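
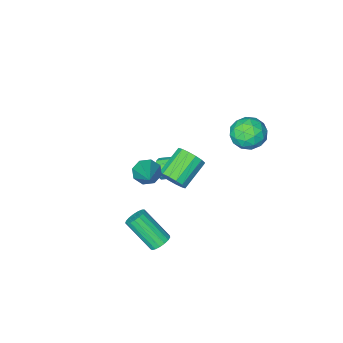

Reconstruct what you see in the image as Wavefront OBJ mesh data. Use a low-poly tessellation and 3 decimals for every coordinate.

v 1.229 1.115 -0.238
v 1.531 1.356 0.404
v 0.213 0.887 1.201
v -0.089 0.645 0.558
v 1.337 1.662 0.264
v 0.019 1.192 1.06
v 1.114 1.821 -0.012
v -0.204 1.351 0.785
v 0.922 1.79 -0.348
v -0.396 1.321 0.449
v 0.812 1.579 -0.654
v -0.506 1.11 0.142
v 0.814 1.244 -0.849
v -0.504 0.774 -0.053
v 0.927 0.873 -0.881
v -0.391 0.404 -0.084
v 1.121 0.568 -0.74
v -0.197 0.098 0.056
v 1.344 0.409 -0.465
v 0.026 -0.061 0.332
v 1.536 0.439 -0.129
v 0.218 -0.03 0.668
v 1.646 0.65 0.178
v 0.328 0.181 0.974
v 1.644 0.986 0.373
v 0.326 0.516 1.169
v 2.393 2.014 -3.627
v 2.724 1.758 -4.014
v 3.378 0.59 -2.68
v 3.047 0.846 -2.293
v 2.881 1.958 -3.916
v 3.536 0.79 -2.582
v 2.926 2.171 -3.752
v 3.581 1.003 -2.418
v 2.849 2.348 -3.559
v 3.504 1.18 -2.225
v 2.668 2.449 -3.382
v 3.323 1.281 -2.048
v 2.423 2.45 -3.261
v 3.078 1.282 -1.927
v 2.172 2.351 -3.224
v 2.827 1.183 -1.89
v 1.971 2.175 -3.279
v 2.626 1.007 -1.945
v 1.866 1.962 -3.414
v 2.521 0.794 -2.08
v 1.883 1.761 -3.598
v 2.537 0.593 -2.264
v 2.016 1.618 -3.788
v 2.67 0.45 -2.454
v 2.235 1.566 -3.942
v 2.89 0.398 -2.608
v 2.49 1.616 -4.023
v 3.145 0.448 -2.689
v -0.62 -3.049 -3.904
v -0.265 -2.976 -3.401
v -1.246 -1.997 -2.853
v -1.6 -2.071 -3.356
v -0.157 -2.738 -3.633
v -1.138 -1.759 -3.085
v -0.196 -2.599 -3.951
v -1.177 -1.62 -3.403
v -0.37 -2.603 -4.254
v -1.351 -1.624 -3.706
v -0.622 -2.749 -4.446
v -1.603 -1.77 -3.898
v -0.874 -2.99 -4.466
v -1.855 -2.011 -3.918
v -1.045 -3.25 -4.307
v -2.026 -2.271 -3.76
v -1.081 -3.447 -4.021
v -2.062 -2.468 -3.473
v -0.97 -3.517 -3.697
v -1.951 -2.538 -3.149
v -0.748 -3.439 -3.439
v -1.729 -2.46 -2.891
v -0.485 -3.237 -3.328
v -1.466 -2.258 -2.781
v 3.049 1.994 2.12
v 3.577 1.604 2.296
v 3.831 3.586 3.3
v 3.669 1.88 1.864
v 3.397 2.222 1.582
v 2.921 2.431 1.615
v 2.521 2.384 1.944
v 2.43 2.109 2.376
v 2.701 1.766 2.658
v 3.177 1.557 2.625
v -3.09 2.316 2.273
v -2.544 2.684 2.938
v -1.936 1.456 1.802
v -1.39 1.824 2.467
v -2.097 1.257 2.702
v -2.81 1.788 2.993
v -1.67 2.352 1.747
v -2.383 2.883 2.038
v -1.667 2.706 2.613
v -1.93 2.029 3.203
v -2.55 2.111 1.537
v -2.813 1.434 2.127
v -2.918 2.576 2.647
v -1.562 1.564 2.093
v -1.977 1.231 2.231
v -1.656 1.447 2.622
v -3.074 2.049 2.679
v -2.754 2.265 3.07
v -2.491 1.426 2.931
v -1.726 1.875 1.67
v -1.406 2.091 2.061
v -2.824 2.693 2.118
v -2.503 2.909 2.509
v -1.989 2.714 1.809
v -2.082 2.805 2.847
v -1.404 2.299 2.57
v -1.568 2.609 2.147
v -1.987 2.922 2.318
v -2.237 2.407 3.194
v -1.559 1.901 2.917
v -1.974 1.568 3.055
v -2.393 1.88 3.226
v -1.721 2.42 3.003
v -2.921 2.239 1.823
v -2.243 1.733 1.546
v -2.087 2.26 1.514
v -2.506 2.572 1.685
v -3.076 1.841 2.17
v -2.398 1.335 1.893
v -2.493 1.218 2.422
v -2.912 1.531 2.593
v -2.759 1.72 1.737
f 2 1 5
f 2 5 3
f 3 5 6
f 3 6 4
f 5 1 7
f 5 7 6
f 6 7 8
f 6 8 4
f 7 1 9
f 7 9 8
f 8 9 10
f 8 10 4
f 9 1 11
f 9 11 10
f 10 11 12
f 10 12 4
f 11 1 13
f 11 13 12
f 12 13 14
f 12 14 4
f 13 1 15
f 13 15 14
f 14 15 16
f 14 16 4
f 15 1 17
f 15 17 16
f 16 17 18
f 16 18 4
f 17 1 19
f 17 19 18
f 18 19 20
f 18 20 4
f 19 1 21
f 19 21 20
f 20 21 22
f 20 22 4
f 21 1 23
f 21 23 22
f 22 23 24
f 22 24 4
f 23 1 25
f 23 25 24
f 24 25 26
f 24 26 4
f 25 1 2
f 25 2 26
f 26 2 3
f 26 3 4
f 28 27 31
f 28 31 29
f 29 31 32
f 29 32 30
f 31 27 33
f 31 33 32
f 32 33 34
f 32 34 30
f 33 27 35
f 33 35 34
f 34 35 36
f 34 36 30
f 35 27 37
f 35 37 36
f 36 37 38
f 36 38 30
f 37 27 39
f 37 39 38
f 38 39 40
f 38 40 30
f 39 27 41
f 39 41 40
f 40 41 42
f 40 42 30
f 41 27 43
f 41 43 42
f 42 43 44
f 42 44 30
f 43 27 45
f 43 45 44
f 44 45 46
f 44 46 30
f 45 27 47
f 45 47 46
f 46 47 48
f 46 48 30
f 47 27 49
f 47 49 48
f 48 49 50
f 48 50 30
f 49 27 51
f 49 51 50
f 50 51 52
f 50 52 30
f 51 27 53
f 51 53 52
f 52 53 54
f 52 54 30
f 53 27 28
f 53 28 54
f 54 28 29
f 54 29 30
f 56 55 59
f 56 59 57
f 57 59 60
f 57 60 58
f 59 55 61
f 59 61 60
f 60 61 62
f 60 62 58
f 61 55 63
f 61 63 62
f 62 63 64
f 62 64 58
f 63 55 65
f 63 65 64
f 64 65 66
f 64 66 58
f 65 55 67
f 65 67 66
f 66 67 68
f 66 68 58
f 67 55 69
f 67 69 68
f 68 69 70
f 68 70 58
f 69 55 71
f 69 71 70
f 70 71 72
f 70 72 58
f 71 55 73
f 71 73 72
f 72 73 74
f 72 74 58
f 73 55 75
f 73 75 74
f 74 75 76
f 74 76 58
f 75 55 77
f 75 77 76
f 76 77 78
f 76 78 58
f 77 55 56
f 77 56 78
f 78 56 57
f 78 57 58
f 80 79 82
f 80 82 81
f 82 79 83
f 82 83 81
f 83 79 84
f 83 84 81
f 84 79 85
f 84 85 81
f 85 79 86
f 85 86 81
f 86 79 87
f 86 87 81
f 87 79 88
f 87 88 81
f 88 79 80
f 88 80 81
f 89 126 105
f 126 100 129
f 105 129 94
f 126 129 105
f 89 105 101
f 105 94 106
f 101 106 90
f 105 106 101
f 89 101 110
f 101 90 111
f 110 111 96
f 101 111 110
f 89 110 122
f 110 96 125
f 122 125 99
f 110 125 122
f 89 122 126
f 122 99 130
f 126 130 100
f 122 130 126
f 90 106 117
f 106 94 120
f 117 120 98
f 106 120 117
f 94 129 107
f 129 100 128
f 107 128 93
f 129 128 107
f 100 130 127
f 130 99 123
f 127 123 91
f 130 123 127
f 99 125 124
f 125 96 112
f 124 112 95
f 125 112 124
f 96 111 116
f 111 90 113
f 116 113 97
f 111 113 116
f 92 118 104
f 118 98 119
f 104 119 93
f 118 119 104
f 92 104 102
f 104 93 103
f 102 103 91
f 104 103 102
f 92 102 109
f 102 91 108
f 109 108 95
f 102 108 109
f 92 109 114
f 109 95 115
f 114 115 97
f 109 115 114
f 92 114 118
f 114 97 121
f 118 121 98
f 114 121 118
f 93 119 107
f 119 98 120
f 107 120 94
f 119 120 107
f 91 103 127
f 103 93 128
f 127 128 100
f 103 128 127
f 95 108 124
f 108 91 123
f 124 123 99
f 108 123 124
f 97 115 116
f 115 95 112
f 116 112 96
f 115 112 116
f 98 121 117
f 121 97 113
f 117 113 90
f 121 113 117



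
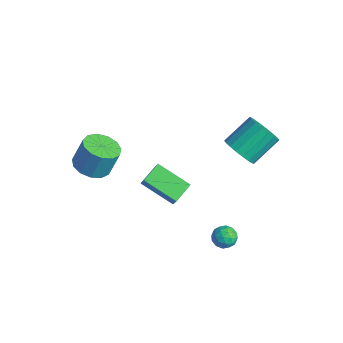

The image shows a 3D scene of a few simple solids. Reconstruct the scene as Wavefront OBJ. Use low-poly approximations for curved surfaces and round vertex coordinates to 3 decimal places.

v 2.116 1.048 -2.591
v 2.727 1.298 -2.836
v 2.233 0.122 -3.244
v 2.844 0.372 -3.489
v 2.793 0.16 -2.819
v 2.721 0.733 -2.415
v 2.239 0.687 -3.665
v 2.167 1.26 -3.261
v 2.804 1.075 -3.499
v 3.146 0.749 -2.977
v 1.814 0.671 -3.103
v 2.156 0.345 -2.581
v 2.411 1.255 -2.656
v 2.549 0.165 -3.424
v 2.519 0.041 -3.03
v 2.878 0.188 -3.174
v 2.407 0.922 -2.409
v 2.767 1.069 -2.553
v 2.806 0.4 -2.543
v 2.193 0.351 -3.527
v 2.553 0.498 -3.671
v 2.082 1.232 -2.906
v 2.441 1.379 -3.05
v 2.154 1.02 -3.537
v 2.815 1.27 -3.19
v 2.884 0.726 -3.574
v 2.529 0.911 -3.677
v 2.486 1.248 -3.44
v 3.017 1.079 -2.883
v 3.085 0.534 -3.267
v 3.055 0.41 -2.873
v 3.013 0.747 -2.636
v 3.062 0.948 -3.273
v 1.875 0.886 -2.813
v 1.943 0.341 -3.197
v 1.947 0.673 -3.444
v 1.905 1.01 -3.207
v 2.076 0.694 -2.506
v 2.145 0.15 -2.89
v 2.474 0.172 -2.64
v 2.431 0.509 -2.403
v 1.898 0.472 -2.807
v 1.671 2.011 2.733
v 2.081 2.537 2.014
v 2.02 4.054 3.089
v 1.609 3.529 3.807
v 1.654 2.577 1.933
v 1.593 4.094 3.007
v 1.231 2.506 2.01
v 1.17 4.023 3.084
v 0.895 2.336 2.23
v 0.833 3.853 3.304
v 0.712 2.102 2.55
v 0.651 3.62 3.624
v 0.719 1.851 2.906
v 0.658 3.368 3.98
v 0.915 1.631 3.228
v 0.854 3.148 4.302
v 1.26 1.486 3.451
v 1.199 3.003 4.526
v 1.687 1.446 3.533
v 1.626 2.963 4.607
v 2.11 1.517 3.456
v 2.049 3.034 4.53
v 2.447 1.687 3.236
v 2.385 3.204 4.31
v 2.629 1.92 2.916
v 2.568 3.438 3.99
v 2.622 2.172 2.56
v 2.561 3.689 3.634
v 2.426 2.392 2.238
v 2.365 3.909 3.312
v 2.048 -2.048 1.059
v 0.524 -2.946 1.904
v 1.644 -0.998 1.447
v 0.121 -1.896 2.292
v 2.519 -2.144 1.808
v 0.996 -3.042 2.653
v 2.116 -1.094 2.196
v 0.592 -1.992 3.041
v -3.691 -3.352 -0.234
v -2.839 -2.833 -0.53
v -2.658 -2.27 0.978
v -3.509 -2.788 1.274
v -3.291 -2.469 -0.612
v -3.109 -1.906 0.896
v -3.87 -2.385 -0.574
v -3.688 -1.822 0.934
v -4.392 -2.608 -0.427
v -4.21 -2.045 1.081
v -4.691 -3.067 -0.22
v -4.509 -2.504 1.288
v -4.673 -3.617 -0.017
v -4.491 -3.053 1.491
v -4.343 -4.082 0.117
v -4.161 -3.518 1.625
v -3.806 -4.315 0.14
v -3.624 -3.752 1.648
v -3.232 -4.243 0.044
v -3.051 -3.679 1.552
v -2.804 -3.887 -0.141
v -2.623 -3.324 1.367
v -2.658 -3.362 -0.355
v -2.476 -2.799 1.153
f 1 38 17
f 38 12 41
f 17 41 6
f 38 41 17
f 1 17 13
f 17 6 18
f 13 18 2
f 17 18 13
f 1 13 22
f 13 2 23
f 22 23 8
f 13 23 22
f 1 22 34
f 22 8 37
f 34 37 11
f 22 37 34
f 1 34 38
f 34 11 42
f 38 42 12
f 34 42 38
f 2 18 29
f 18 6 32
f 29 32 10
f 18 32 29
f 6 41 19
f 41 12 40
f 19 40 5
f 41 40 19
f 12 42 39
f 42 11 35
f 39 35 3
f 42 35 39
f 11 37 36
f 37 8 24
f 36 24 7
f 37 24 36
f 8 23 28
f 23 2 25
f 28 25 9
f 23 25 28
f 4 30 16
f 30 10 31
f 16 31 5
f 30 31 16
f 4 16 14
f 16 5 15
f 14 15 3
f 16 15 14
f 4 14 21
f 14 3 20
f 21 20 7
f 14 20 21
f 4 21 26
f 21 7 27
f 26 27 9
f 21 27 26
f 4 26 30
f 26 9 33
f 30 33 10
f 26 33 30
f 5 31 19
f 31 10 32
f 19 32 6
f 31 32 19
f 3 15 39
f 15 5 40
f 39 40 12
f 15 40 39
f 7 20 36
f 20 3 35
f 36 35 11
f 20 35 36
f 9 27 28
f 27 7 24
f 28 24 8
f 27 24 28
f 10 33 29
f 33 9 25
f 29 25 2
f 33 25 29
f 44 43 47
f 44 47 45
f 45 47 48
f 45 48 46
f 47 43 49
f 47 49 48
f 48 49 50
f 48 50 46
f 49 43 51
f 49 51 50
f 50 51 52
f 50 52 46
f 51 43 53
f 51 53 52
f 52 53 54
f 52 54 46
f 53 43 55
f 53 55 54
f 54 55 56
f 54 56 46
f 55 43 57
f 55 57 56
f 56 57 58
f 56 58 46
f 57 43 59
f 57 59 58
f 58 59 60
f 58 60 46
f 59 43 61
f 59 61 60
f 60 61 62
f 60 62 46
f 61 43 63
f 61 63 62
f 62 63 64
f 62 64 46
f 63 43 65
f 63 65 64
f 64 65 66
f 64 66 46
f 65 43 67
f 65 67 66
f 66 67 68
f 66 68 46
f 67 43 69
f 67 69 68
f 68 69 70
f 68 70 46
f 69 43 71
f 69 71 70
f 70 71 72
f 70 72 46
f 71 43 44
f 71 44 72
f 72 44 45
f 72 45 46
f 74 76 73
f 77 74 73
f 73 76 75
f 75 77 73
f 74 80 76
f 78 74 77
f 78 80 74
f 76 80 75
f 79 77 75
f 75 80 79
f 79 78 77
f 80 78 79
f 82 81 85
f 82 85 83
f 83 85 86
f 83 86 84
f 85 81 87
f 85 87 86
f 86 87 88
f 86 88 84
f 87 81 89
f 87 89 88
f 88 89 90
f 88 90 84
f 89 81 91
f 89 91 90
f 90 91 92
f 90 92 84
f 91 81 93
f 91 93 92
f 92 93 94
f 92 94 84
f 93 81 95
f 93 95 94
f 94 95 96
f 94 96 84
f 95 81 97
f 95 97 96
f 96 97 98
f 96 98 84
f 97 81 99
f 97 99 98
f 98 99 100
f 98 100 84
f 99 81 101
f 99 101 100
f 100 101 102
f 100 102 84
f 101 81 103
f 101 103 102
f 102 103 104
f 102 104 84
f 103 81 82
f 103 82 104
f 104 82 83
f 104 83 84



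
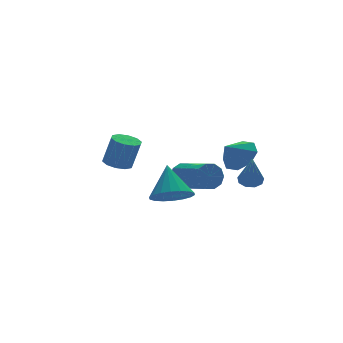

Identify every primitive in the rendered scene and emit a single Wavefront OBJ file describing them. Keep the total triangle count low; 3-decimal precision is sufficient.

v -3.237 -0.786 2.559
v -2.821 -0.199 2.563
v -2.487 -0.446 4.025
v -2.903 -1.034 4.021
v -3.233 -0.076 2.678
v -2.899 -0.324 4.14
v -3.646 -0.225 2.748
v -3.312 -0.472 4.21
v -3.904 -0.588 2.745
v -3.57 -0.835 4.207
v -3.906 -1.026 2.671
v -3.572 -1.274 4.133
v -3.653 -1.374 2.555
v -3.319 -1.621 4.017
v -3.241 -1.496 2.44
v -2.907 -1.744 3.902
v -2.828 -1.348 2.37
v -2.494 -1.595 3.832
v -2.57 -0.985 2.373
v -2.236 -1.232 3.835
v -2.568 -0.546 2.447
v -2.234 -0.794 3.909
v 3.137 -0.967 1.822
v 3.648 -0.359 2.446
v 2.243 -1.033 2.618
v 3.189 0.032 1.962
v 2.699 -0.162 1.396
v 2.466 -0.828 1.08
v 2.626 -1.575 1.198
v 3.086 -1.966 1.681
v 3.576 -1.772 2.247
v 3.808 -1.106 2.563
v 2.734 -2.536 0.922
v 3.299 -2.79 0.946
v 2.326 -3.284 2.598
v 3.307 -2.404 1.121
v 3.046 -2.079 1.202
v 2.64 -1.968 1.153
v 2.278 -2.123 0.995
v 2.129 -2.471 0.804
v 2.264 -2.849 0.668
v 2.619 -3.081 0.651
v 3.027 -3.058 0.761
v 1.848 2.003 -0.294
v 2.238 2.252 0.359
v 2.442 0.187 1.026
v 2.052 -0.063 0.374
v 1.755 2.239 0.465
v 1.959 0.173 1.132
v 1.308 2.135 0.281
v 1.512 0.07 0.949
v 1.067 1.981 -0.122
v 1.271 -0.084 0.545
v 1.125 1.835 -0.591
v 1.328 -0.23 0.077
v 1.458 1.753 -0.946
v 1.662 -0.312 -0.279
v 1.941 1.767 -1.052
v 2.145 -0.299 -0.385
v 2.388 1.87 -0.869
v 2.592 -0.195 -0.201
v 2.629 2.024 -0.465
v 2.833 -0.041 0.202
v 2.572 2.17 0.003
v 2.775 0.105 0.671
v -0.526 -0.972 -0.032
v 0.49 -1.307 -0.042
v -0.134 0.172 1.472
v 0.5 -0.93 -0.332
v 0.307 -0.56 -0.562
v -0.051 -0.273 -0.688
v -0.503 -0.123 -0.683
v -0.959 -0.142 -0.55
v -1.33 -0.325 -0.314
v -1.542 -0.636 -0.023
v -1.552 -1.014 0.267
v -1.359 -1.383 0.498
v -1.002 -1.671 0.623
v -0.549 -1.821 0.619
v -0.093 -1.802 0.486
v 0.278 -1.619 0.25
f 2 1 5
f 2 5 3
f 3 5 6
f 3 6 4
f 5 1 7
f 5 7 6
f 6 7 8
f 6 8 4
f 7 1 9
f 7 9 8
f 8 9 10
f 8 10 4
f 9 1 11
f 9 11 10
f 10 11 12
f 10 12 4
f 11 1 13
f 11 13 12
f 12 13 14
f 12 14 4
f 13 1 15
f 13 15 14
f 14 15 16
f 14 16 4
f 15 1 17
f 15 17 16
f 16 17 18
f 16 18 4
f 17 1 19
f 17 19 18
f 18 19 20
f 18 20 4
f 19 1 21
f 19 21 20
f 20 21 22
f 20 22 4
f 21 1 2
f 21 2 22
f 22 2 3
f 22 3 4
f 24 23 26
f 24 26 25
f 26 23 27
f 26 27 25
f 27 23 28
f 27 28 25
f 28 23 29
f 28 29 25
f 29 23 30
f 29 30 25
f 30 23 31
f 30 31 25
f 31 23 32
f 31 32 25
f 32 23 24
f 32 24 25
f 34 33 36
f 34 36 35
f 36 33 37
f 36 37 35
f 37 33 38
f 37 38 35
f 38 33 39
f 38 39 35
f 39 33 40
f 39 40 35
f 40 33 41
f 40 41 35
f 41 33 42
f 41 42 35
f 42 33 43
f 42 43 35
f 43 33 34
f 43 34 35
f 45 44 48
f 45 48 46
f 46 48 49
f 46 49 47
f 48 44 50
f 48 50 49
f 49 50 51
f 49 51 47
f 50 44 52
f 50 52 51
f 51 52 53
f 51 53 47
f 52 44 54
f 52 54 53
f 53 54 55
f 53 55 47
f 54 44 56
f 54 56 55
f 55 56 57
f 55 57 47
f 56 44 58
f 56 58 57
f 57 58 59
f 57 59 47
f 58 44 60
f 58 60 59
f 59 60 61
f 59 61 47
f 60 44 62
f 60 62 61
f 61 62 63
f 61 63 47
f 62 44 64
f 62 64 63
f 63 64 65
f 63 65 47
f 64 44 45
f 64 45 65
f 65 45 46
f 65 46 47
f 67 66 69
f 67 69 68
f 69 66 70
f 69 70 68
f 70 66 71
f 70 71 68
f 71 66 72
f 71 72 68
f 72 66 73
f 72 73 68
f 73 66 74
f 73 74 68
f 74 66 75
f 74 75 68
f 75 66 76
f 75 76 68
f 76 66 77
f 76 77 68
f 77 66 78
f 77 78 68
f 78 66 79
f 78 79 68
f 79 66 80
f 79 80 68
f 80 66 81
f 80 81 68
f 81 66 67
f 81 67 68



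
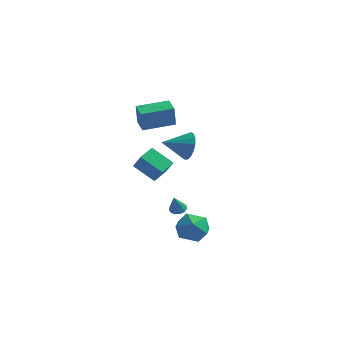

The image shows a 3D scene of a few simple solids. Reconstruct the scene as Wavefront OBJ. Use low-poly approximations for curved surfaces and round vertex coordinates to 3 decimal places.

v 0.047 4.173 -1.461
v 0.539 3.971 -0.614
v -1.207 3.227 -0.959
v 0.285 4.363 -0.508
v -0.023 4.712 -0.621
v -0.315 4.937 -0.927
v -0.524 4.987 -1.354
v -0.602 4.851 -1.806
v -0.531 4.559 -2.179
v -0.328 4.179 -2.388
v -0.039 3.798 -2.384
v 0.27 3.503 -2.168
v 0.528 3.361 -1.791
v 0.676 3.405 -1.338
v 0.68 3.626 -0.913
v 1.332 -0.384 -3.786
v 1.832 -0.298 -3.728
v 1.288 -0.856 -2.694
v 1.697 -0.063 -3.632
v 1.447 0.07 -3.585
v 1.16 0.059 -3.602
v 0.928 -0.093 -3.677
v 0.824 -0.337 -3.786
v 0.882 -0.597 -3.896
v 1.082 -0.789 -3.971
v 1.362 -0.852 -3.987
v 1.632 -0.767 -3.939
v 1.807 -0.561 -3.843
v 3.206 -2.27 -2.915
v 4.039 -2.534 -3.517
v 2.681 -3.906 -2.923
v 3.514 -4.17 -3.525
v 3.661 -3.878 -2.515
v 3.985 -2.867 -2.51
v 2.735 -3.573 -3.93
v 3.059 -2.562 -3.925
v 3.748 -3.34 -4.145
v 4.321 -3.528 -3.27
v 2.399 -2.912 -3.17
v 2.972 -3.1 -2.295
v -0.702 -1.768 -0.176
v -0.031 -2.27 0.921
v -0.453 -0.82 0.106
v 0.217 -1.322 1.203
v 0.583 -1.858 -1.003
v 1.253 -2.36 0.094
v 0.831 -0.91 -0.721
v 1.502 -1.412 0.376
v -2.555 2.94 0.546
v -2.565 2.748 1.902
v -1.051 4.153 0.729
v -1.062 3.961 2.085
v -1.878 2.119 0.435
v -1.889 1.927 1.791
v -0.375 3.332 0.618
v -0.385 3.14 1.974
f 2 1 4
f 2 4 3
f 4 1 5
f 4 5 3
f 5 1 6
f 5 6 3
f 6 1 7
f 6 7 3
f 7 1 8
f 7 8 3
f 8 1 9
f 8 9 3
f 9 1 10
f 9 10 3
f 10 1 11
f 10 11 3
f 11 1 12
f 11 12 3
f 12 1 13
f 12 13 3
f 13 1 14
f 13 14 3
f 14 1 15
f 14 15 3
f 15 1 2
f 15 2 3
f 17 16 19
f 17 19 18
f 19 16 20
f 19 20 18
f 20 16 21
f 20 21 18
f 21 16 22
f 21 22 18
f 22 16 23
f 22 23 18
f 23 16 24
f 23 24 18
f 24 16 25
f 24 25 18
f 25 16 26
f 25 26 18
f 26 16 27
f 26 27 18
f 27 16 28
f 27 28 18
f 28 16 17
f 28 17 18
f 29 40 34
f 29 34 30
f 29 30 36
f 29 36 39
f 29 39 40
f 30 34 38
f 34 40 33
f 40 39 31
f 39 36 35
f 36 30 37
f 32 38 33
f 32 33 31
f 32 31 35
f 32 35 37
f 32 37 38
f 33 38 34
f 31 33 40
f 35 31 39
f 37 35 36
f 38 37 30
f 42 44 41
f 45 42 41
f 41 44 43
f 43 45 41
f 42 48 44
f 46 42 45
f 46 48 42
f 44 48 43
f 47 45 43
f 43 48 47
f 47 46 45
f 48 46 47
f 50 52 49
f 53 50 49
f 49 52 51
f 51 53 49
f 50 56 52
f 54 50 53
f 54 56 50
f 52 56 51
f 55 53 51
f 51 56 55
f 55 54 53
f 56 54 55



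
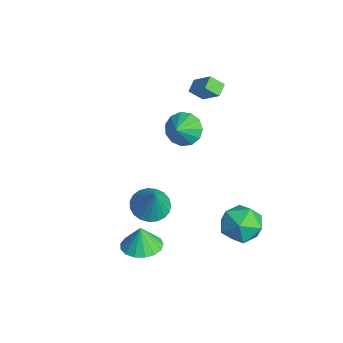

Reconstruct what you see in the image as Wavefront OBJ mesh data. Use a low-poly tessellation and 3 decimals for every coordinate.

v 2.264 -1.9 -1.919
v 3.09 -1.455 -2.319
v 3.076 -1.94 -0.281
v 2.861 -1.12 -2.196
v 2.528 -0.92 -2.026
v 2.149 -0.889 -1.838
v 1.79 -1.033 -1.663
v 1.513 -1.327 -1.533
v 1.366 -1.719 -1.47
v 1.374 -2.143 -1.484
v 1.536 -2.525 -1.574
v 1.823 -2.798 -1.723
v 2.187 -2.917 -1.907
v 2.564 -2.859 -2.092
v 2.889 -2.635 -2.248
v 3.106 -2.284 -2.347
v 3.177 -1.867 -2.372
v -1.67 1.266 -0.367
v -0.834 1.831 -0.573
v -1.11 0.654 0.227
v -1.078 2.066 -0.101
v -1.51 2.046 0.286
v -1.993 1.779 0.465
v -2.373 1.349 0.381
v -2.53 0.892 0.059
v -2.414 0.554 -0.398
v -2.061 0.442 -0.846
v -1.585 0.591 -1.141
v -1.135 0.955 -1.191
v -0.855 1.417 -0.979
v -3.178 3.146 1.137
v -3.425 2.464 1.766
v -2.191 3.651 2.072
v -2.438 2.97 2.701
v -2.622 2.65 0.819
v -2.869 1.969 1.448
v -1.635 3.156 1.754
v -1.882 2.474 2.383
v 3.563 3.425 -3.391
v 4.203 2.95 -4.342
v 3.377 1.59 -2.598
v 4.017 1.115 -3.549
v 4.588 1.836 -2.716
v 4.702 2.97 -3.206
v 2.878 1.57 -3.734
v 2.992 2.704 -4.224
v 3.779 1.803 -4.554
v 4.836 1.968 -3.925
v 2.744 2.572 -3.015
v 3.801 2.737 -2.386
v 2.957 -2.603 -4.307
v 3.703 -1.856 -4.222
v 2.823 -2.617 -3.013
v 3.272 -1.592 -4.263
v 2.768 -1.56 -4.315
v 2.307 -1.767 -4.364
v 1.996 -2.166 -4.401
v 1.904 -2.664 -4.415
v 2.053 -3.149 -4.405
v 2.41 -3.509 -4.372
v 2.891 -3.661 -4.324
v 3.388 -3.571 -4.272
v 3.786 -3.259 -4.228
v 3.993 -2.797 -4.202
v 3.964 -2.29 -4.2
f 2 1 4
f 2 4 3
f 4 1 5
f 4 5 3
f 5 1 6
f 5 6 3
f 6 1 7
f 6 7 3
f 7 1 8
f 7 8 3
f 8 1 9
f 8 9 3
f 9 1 10
f 9 10 3
f 10 1 11
f 10 11 3
f 11 1 12
f 11 12 3
f 12 1 13
f 12 13 3
f 13 1 14
f 13 14 3
f 14 1 15
f 14 15 3
f 15 1 16
f 15 16 3
f 16 1 17
f 16 17 3
f 17 1 2
f 17 2 3
f 19 18 21
f 19 21 20
f 21 18 22
f 21 22 20
f 22 18 23
f 22 23 20
f 23 18 24
f 23 24 20
f 24 18 25
f 24 25 20
f 25 18 26
f 25 26 20
f 26 18 27
f 26 27 20
f 27 18 28
f 27 28 20
f 28 18 29
f 28 29 20
f 29 18 30
f 29 30 20
f 30 18 19
f 30 19 20
f 32 34 31
f 35 32 31
f 31 34 33
f 33 35 31
f 32 38 34
f 36 32 35
f 36 38 32
f 34 38 33
f 37 35 33
f 33 38 37
f 37 36 35
f 38 36 37
f 39 50 44
f 39 44 40
f 39 40 46
f 39 46 49
f 39 49 50
f 40 44 48
f 44 50 43
f 50 49 41
f 49 46 45
f 46 40 47
f 42 48 43
f 42 43 41
f 42 41 45
f 42 45 47
f 42 47 48
f 43 48 44
f 41 43 50
f 45 41 49
f 47 45 46
f 48 47 40
f 52 51 54
f 52 54 53
f 54 51 55
f 54 55 53
f 55 51 56
f 55 56 53
f 56 51 57
f 56 57 53
f 57 51 58
f 57 58 53
f 58 51 59
f 58 59 53
f 59 51 60
f 59 60 53
f 60 51 61
f 60 61 53
f 61 51 62
f 61 62 53
f 62 51 63
f 62 63 53
f 63 51 64
f 63 64 53
f 64 51 65
f 64 65 53
f 65 51 52
f 65 52 53



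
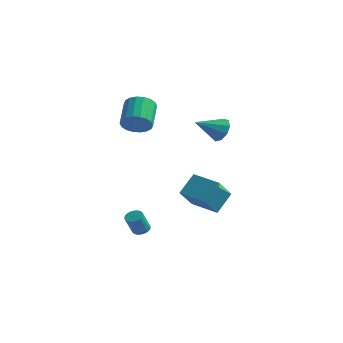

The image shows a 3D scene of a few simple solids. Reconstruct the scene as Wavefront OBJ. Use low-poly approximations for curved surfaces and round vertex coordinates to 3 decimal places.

v -0.467 -2.991 -3.957
v 0.083 -3.135 -3.993
v -0.002 -3.773 -2.739
v -0.553 -3.629 -2.703
v 0.096 -2.938 -3.892
v 0.011 -3.575 -2.637
v 0.024 -2.748 -3.801
v -0.061 -3.386 -2.546
v -0.123 -2.596 -3.733
v -0.209 -3.234 -2.478
v -0.323 -2.504 -3.7
v -0.408 -3.141 -2.445
v -0.545 -2.486 -3.706
v -0.63 -3.123 -2.451
v -0.754 -2.545 -3.75
v -0.84 -3.182 -2.495
v -0.921 -2.671 -3.826
v -1.006 -3.309 -2.571
v -1.018 -2.847 -3.921
v -1.103 -3.485 -2.667
v -1.031 -3.045 -4.023
v -1.116 -3.682 -2.768
v -0.959 -3.234 -4.114
v -1.044 -3.872 -2.859
v -0.811 -3.386 -4.182
v -0.897 -4.024 -2.927
v -0.612 -3.479 -4.215
v -0.697 -4.116 -2.96
v -0.39 -3.497 -4.209
v -0.475 -4.134 -2.954
v -0.18 -3.438 -4.165
v -0.266 -4.075 -2.91
v -0.014 -3.311 -4.089
v -0.099 -3.949 -2.834
v 3.07 -4.297 0.191
v 3.29 -3.201 1.336
v 2.931 -2.82 -1.195
v 3.151 -1.724 -0.05
v 4.829 -4.376 -0.07
v 5.049 -3.28 1.075
v 4.69 -2.899 -1.456
v 4.91 -1.803 -0.311
v -3.11 0.302 2.933
v -2.188 0.542 3.238
v -2.929 2.018 4.312
v -3.85 1.778 4.007
v -2.237 0.786 2.869
v -2.978 2.262 3.943
v -2.459 0.934 2.513
v -3.199 2.41 3.587
v -2.81 0.957 2.24
v -3.55 2.433 3.314
v -3.22 0.85 2.104
v -3.96 2.326 3.178
v -3.608 0.635 2.132
v -4.349 2.111 3.207
v -3.898 0.353 2.319
v -4.638 1.829 3.394
v -4.031 0.062 2.628
v -4.772 1.538 3.702
v -3.982 -0.182 2.997
v -4.723 1.294 4.071
v -3.761 -0.33 3.353
v -4.501 1.146 4.427
v -3.41 -0.353 3.626
v -4.15 1.123 4.7
v -3 -0.246 3.762
v -3.74 1.23 4.836
v -2.611 -0.031 3.733
v -3.352 1.445 4.808
v -2.322 0.251 3.546
v -3.062 1.727 4.621
v 1.022 3.178 2.442
v 1.451 2.556 1.9
v 0.078 1.782 3.298
v 1.789 2.652 2.431
v 1.768 2.995 2.966
v 1.398 3.423 3.257
v 0.852 3.737 3.166
v 0.385 3.789 2.737
v 0.217 3.555 2.17
v 0.425 3.145 1.73
v 0.912 2.751 1.624
f 2 1 5
f 2 5 3
f 3 5 6
f 3 6 4
f 5 1 7
f 5 7 6
f 6 7 8
f 6 8 4
f 7 1 9
f 7 9 8
f 8 9 10
f 8 10 4
f 9 1 11
f 9 11 10
f 10 11 12
f 10 12 4
f 11 1 13
f 11 13 12
f 12 13 14
f 12 14 4
f 13 1 15
f 13 15 14
f 14 15 16
f 14 16 4
f 15 1 17
f 15 17 16
f 16 17 18
f 16 18 4
f 17 1 19
f 17 19 18
f 18 19 20
f 18 20 4
f 19 1 21
f 19 21 20
f 20 21 22
f 20 22 4
f 21 1 23
f 21 23 22
f 22 23 24
f 22 24 4
f 23 1 25
f 23 25 24
f 24 25 26
f 24 26 4
f 25 1 27
f 25 27 26
f 26 27 28
f 26 28 4
f 27 1 29
f 27 29 28
f 28 29 30
f 28 30 4
f 29 1 31
f 29 31 30
f 30 31 32
f 30 32 4
f 31 1 33
f 31 33 32
f 32 33 34
f 32 34 4
f 33 1 2
f 33 2 34
f 34 2 3
f 34 3 4
f 36 38 35
f 39 36 35
f 35 38 37
f 37 39 35
f 36 42 38
f 40 36 39
f 40 42 36
f 38 42 37
f 41 39 37
f 37 42 41
f 41 40 39
f 42 40 41
f 44 43 47
f 44 47 45
f 45 47 48
f 45 48 46
f 47 43 49
f 47 49 48
f 48 49 50
f 48 50 46
f 49 43 51
f 49 51 50
f 50 51 52
f 50 52 46
f 51 43 53
f 51 53 52
f 52 53 54
f 52 54 46
f 53 43 55
f 53 55 54
f 54 55 56
f 54 56 46
f 55 43 57
f 55 57 56
f 56 57 58
f 56 58 46
f 57 43 59
f 57 59 58
f 58 59 60
f 58 60 46
f 59 43 61
f 59 61 60
f 60 61 62
f 60 62 46
f 61 43 63
f 61 63 62
f 62 63 64
f 62 64 46
f 63 43 65
f 63 65 64
f 64 65 66
f 64 66 46
f 65 43 67
f 65 67 66
f 66 67 68
f 66 68 46
f 67 43 69
f 67 69 68
f 68 69 70
f 68 70 46
f 69 43 71
f 69 71 70
f 70 71 72
f 70 72 46
f 71 43 44
f 71 44 72
f 72 44 45
f 72 45 46
f 74 73 76
f 74 76 75
f 76 73 77
f 76 77 75
f 77 73 78
f 77 78 75
f 78 73 79
f 78 79 75
f 79 73 80
f 79 80 75
f 80 73 81
f 80 81 75
f 81 73 82
f 81 82 75
f 82 73 83
f 82 83 75
f 83 73 74
f 83 74 75



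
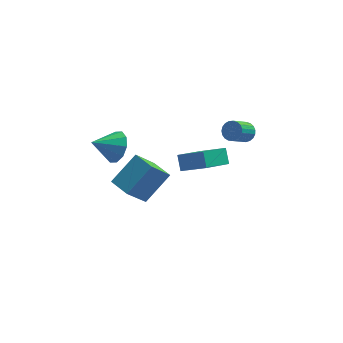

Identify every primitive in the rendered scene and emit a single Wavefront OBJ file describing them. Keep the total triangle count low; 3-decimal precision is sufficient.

v -2.831 0.702 0.929
v -2.27 0.104 1.537
v -4.129 0.338 1.771
v -2.272 0.685 1.783
v -2.488 1.271 1.703
v -2.835 1.641 1.327
v -3.18 1.651 0.8
v -3.391 1.299 0.322
v -3.389 0.719 0.075
v -3.173 0.132 0.155
v -2.826 -0.237 0.531
v -2.481 -0.248 1.058
v 1.896 1.867 -2.325
v 0.588 0.66 -1.371
v 1.763 2.579 -1.607
v 0.455 1.371 -0.652
v 3.225 1.169 -1.388
v 1.917 -0.039 -0.433
v 3.092 1.88 -0.669
v 1.784 0.673 0.285
v -2.385 -4.056 1.77
v -1.09 -3.097 3.021
v -3.162 -3.052 1.805
v -1.867 -2.093 3.056
v -1.413 -3.247 0.144
v -0.118 -2.288 1.395
v -2.19 -2.243 0.179
v -0.895 -1.284 1.43
v 4.153 2.26 0.327
v 4.663 1.899 0.466
v 3.876 1.138 1.372
v 3.367 1.5 1.233
v 4.682 2.093 0.647
v 3.896 1.333 1.552
v 4.61 2.317 0.772
v 3.824 1.557 1.677
v 4.459 2.531 0.82
v 3.673 1.77 1.726
v 4.255 2.698 0.783
v 3.469 1.937 1.689
v 4.034 2.789 0.667
v 3.247 2.029 1.573
v 3.833 2.789 0.493
v 3.046 2.028 1.398
v 3.687 2.697 0.29
v 2.901 1.937 1.195
v 3.622 2.53 0.093
v 2.836 1.77 0.998
v 3.649 2.316 -0.063
v 2.863 1.556 0.842
v 3.763 2.093 -0.152
v 2.977 1.333 0.754
v 3.945 1.898 -0.158
v 3.158 1.138 0.748
v 4.162 1.766 -0.08
v 3.376 1.006 0.826
v 4.378 1.72 0.069
v 3.592 0.959 0.974
v 4.555 1.767 0.262
v 3.769 1.006 1.167
f 2 1 4
f 2 4 3
f 4 1 5
f 4 5 3
f 5 1 6
f 5 6 3
f 6 1 7
f 6 7 3
f 7 1 8
f 7 8 3
f 8 1 9
f 8 9 3
f 9 1 10
f 9 10 3
f 10 1 11
f 10 11 3
f 11 1 12
f 11 12 3
f 12 1 2
f 12 2 3
f 14 16 13
f 17 14 13
f 13 16 15
f 15 17 13
f 14 20 16
f 18 14 17
f 18 20 14
f 16 20 15
f 19 17 15
f 15 20 19
f 19 18 17
f 20 18 19
f 22 24 21
f 25 22 21
f 21 24 23
f 23 25 21
f 22 28 24
f 26 22 25
f 26 28 22
f 24 28 23
f 27 25 23
f 23 28 27
f 27 26 25
f 28 26 27
f 30 29 33
f 30 33 31
f 31 33 34
f 31 34 32
f 33 29 35
f 33 35 34
f 34 35 36
f 34 36 32
f 35 29 37
f 35 37 36
f 36 37 38
f 36 38 32
f 37 29 39
f 37 39 38
f 38 39 40
f 38 40 32
f 39 29 41
f 39 41 40
f 40 41 42
f 40 42 32
f 41 29 43
f 41 43 42
f 42 43 44
f 42 44 32
f 43 29 45
f 43 45 44
f 44 45 46
f 44 46 32
f 45 29 47
f 45 47 46
f 46 47 48
f 46 48 32
f 47 29 49
f 47 49 48
f 48 49 50
f 48 50 32
f 49 29 51
f 49 51 50
f 50 51 52
f 50 52 32
f 51 29 53
f 51 53 52
f 52 53 54
f 52 54 32
f 53 29 55
f 53 55 54
f 54 55 56
f 54 56 32
f 55 29 57
f 55 57 56
f 56 57 58
f 56 58 32
f 57 29 59
f 57 59 58
f 58 59 60
f 58 60 32
f 59 29 30
f 59 30 60
f 60 30 31
f 60 31 32



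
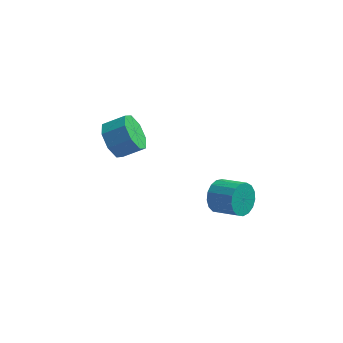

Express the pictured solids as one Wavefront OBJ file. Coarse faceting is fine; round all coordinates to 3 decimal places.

v 2.947 -0.563 -0.136
v 3.338 -0.386 -0.823
v 4.424 -0.88 -0.331
v 4.033 -1.057 0.356
v 3.384 -0.069 -0.605
v 4.47 -0.562 -0.114
v 3.33 0.136 -0.28
v 4.416 -0.358 0.211
v 3.188 0.18 0.078
v 4.274 -0.313 0.569
v 2.991 0.054 0.387
v 4.077 -0.439 0.879
v 2.784 -0.214 0.576
v 3.87 -0.707 1.068
v 2.614 -0.561 0.603
v 3.7 -1.054 1.094
v 2.52 -0.909 0.46
v 3.606 -1.403 0.951
v 2.525 -1.178 0.18
v 3.611 -1.671 0.672
v 2.626 -1.306 -0.171
v 3.712 -1.799 0.32
v 2.8 -1.264 -0.515
v 3.886 -1.757 -0.024
v 3.009 -1.061 -0.772
v 4.095 -1.555 -0.28
v 3.203 -0.745 -0.883
v 4.289 -1.238 -0.391
v -2.142 2.49 -0.317
v -1.757 2.87 -1.122
v -0.773 3.089 -0.549
v -1.158 2.71 0.257
v -2.11 3.376 -0.71
v -1.126 3.596 -0.137
v -2.482 3.364 -0.068
v -1.498 3.583 0.506
v -2.654 2.84 0.429
v -1.67 3.059 1.002
v -2.527 2.111 0.489
v -1.543 2.33 1.062
v -2.174 1.604 0.077
v -1.19 1.824 0.65
v -1.802 1.617 -0.566
v -0.818 1.836 0.008
v -1.63 2.141 -1.062
v -0.646 2.36 -0.489
f 2 1 5
f 2 5 3
f 3 5 6
f 3 6 4
f 5 1 7
f 5 7 6
f 6 7 8
f 6 8 4
f 7 1 9
f 7 9 8
f 8 9 10
f 8 10 4
f 9 1 11
f 9 11 10
f 10 11 12
f 10 12 4
f 11 1 13
f 11 13 12
f 12 13 14
f 12 14 4
f 13 1 15
f 13 15 14
f 14 15 16
f 14 16 4
f 15 1 17
f 15 17 16
f 16 17 18
f 16 18 4
f 17 1 19
f 17 19 18
f 18 19 20
f 18 20 4
f 19 1 21
f 19 21 20
f 20 21 22
f 20 22 4
f 21 1 23
f 21 23 22
f 22 23 24
f 22 24 4
f 23 1 25
f 23 25 24
f 24 25 26
f 24 26 4
f 25 1 27
f 25 27 26
f 26 27 28
f 26 28 4
f 27 1 2
f 27 2 28
f 28 2 3
f 28 3 4
f 30 29 33
f 30 33 31
f 31 33 34
f 31 34 32
f 33 29 35
f 33 35 34
f 34 35 36
f 34 36 32
f 35 29 37
f 35 37 36
f 36 37 38
f 36 38 32
f 37 29 39
f 37 39 38
f 38 39 40
f 38 40 32
f 39 29 41
f 39 41 40
f 40 41 42
f 40 42 32
f 41 29 43
f 41 43 42
f 42 43 44
f 42 44 32
f 43 29 45
f 43 45 44
f 44 45 46
f 44 46 32
f 45 29 30
f 45 30 46
f 46 30 31
f 46 31 32



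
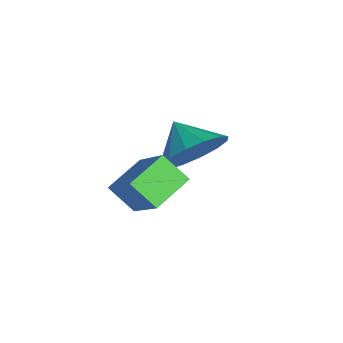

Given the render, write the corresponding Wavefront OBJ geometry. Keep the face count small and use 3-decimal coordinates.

v 1.726 -1.385 -1.232
v 1.209 -1.866 -0.674
v 1.233 -0.462 -0.895
v 0.715 -0.942 -0.337
v 2.985 -1.198 0.097
v 2.467 -1.678 0.655
v 2.491 -0.274 0.434
v 1.974 -0.755 0.992
v -0.076 0.64 -1.276
v 0.442 0.273 -0.529
v -0.984 0.4 -0.764
v 0.377 0.763 -0.415
v 0.19 1.22 -0.532
v -0.068 1.522 -0.848
v -0.328 1.587 -1.278
v -0.52 1.399 -1.708
v -0.594 1.007 -2.022
v -0.528 0.517 -2.137
v -0.342 0.06 -2.02
v -0.084 -0.241 -1.704
v 0.176 -0.307 -1.273
v 0.369 -0.119 -0.844
f 2 4 1
f 5 2 1
f 1 4 3
f 3 5 1
f 2 8 4
f 6 2 5
f 6 8 2
f 4 8 3
f 7 5 3
f 3 8 7
f 7 6 5
f 8 6 7
f 10 9 12
f 10 12 11
f 12 9 13
f 12 13 11
f 13 9 14
f 13 14 11
f 14 9 15
f 14 15 11
f 15 9 16
f 15 16 11
f 16 9 17
f 16 17 11
f 17 9 18
f 17 18 11
f 18 9 19
f 18 19 11
f 19 9 20
f 19 20 11
f 20 9 21
f 20 21 11
f 21 9 22
f 21 22 11
f 22 9 10
f 22 10 11



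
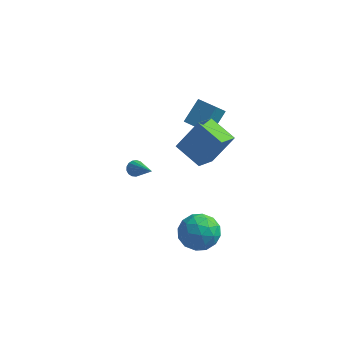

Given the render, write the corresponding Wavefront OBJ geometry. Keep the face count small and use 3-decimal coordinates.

v 2.837 -0.884 -0.692
v 1.341 -0.191 -0.048
v 3.169 0.445 -1.351
v 1.673 1.138 -0.707
v 3.867 -0.278 1.047
v 2.371 0.415 1.691
v 4.199 1.051 0.388
v 2.703 1.744 1.032
v 2.745 -3.169 -3.269
v 3.708 -3 -2.575
v 3.772 -4.36 -4.405
v 4.735 -4.191 -3.711
v 3.792 -4.801 -3.291
v 3.158 -4.065 -2.589
v 4.322 -3.295 -4.391
v 3.688 -2.559 -3.689
v 4.683 -3.078 -3.269
v 4.355 -4.009 -2.589
v 3.125 -3.351 -4.391
v 2.797 -4.282 -3.711
v 3.137 -2.98 -2.822
v 4.343 -4.38 -4.158
v 3.789 -4.739 -3.91
v 4.355 -4.64 -3.503
v 2.813 -3.606 -2.83
v 3.379 -3.507 -2.422
v 3.429 -4.565 -2.843
v 4.101 -3.853 -4.558
v 4.667 -3.754 -4.15
v 3.125 -2.72 -3.477
v 3.691 -2.621 -3.07
v 4.051 -2.795 -4.137
v 4.276 -2.927 -2.823
v 4.879 -3.627 -3.49
v 4.636 -3.1 -3.89
v 4.263 -2.667 -3.477
v 4.083 -3.474 -2.423
v 4.686 -4.174 -3.09
v 4.132 -4.533 -2.843
v 3.76 -4.1 -2.43
v 4.656 -3.52 -2.83
v 2.794 -3.186 -3.89
v 3.397 -3.886 -4.557
v 3.72 -3.26 -4.55
v 3.348 -2.827 -4.137
v 2.601 -3.733 -3.49
v 3.204 -4.433 -4.157
v 3.217 -4.693 -3.503
v 2.844 -4.26 -3.09
v 2.824 -3.84 -4.15
v -1.63 1.757 -4.531
v -1.221 2.075 -4.684
v -0.27 0.583 -3.349
v -1.311 2.188 -4.47
v -1.473 2.202 -4.269
v -1.672 2.114 -4.129
v -1.86 1.944 -4.08
v -1.996 1.731 -4.136
v -2.048 1.524 -4.281
v -2.004 1.37 -4.484
v -1.874 1.305 -4.698
v -1.688 1.343 -4.874
v -1.489 1.476 -4.971
v -1.322 1.673 -4.967
v -1.225 1.89 -4.864
v 0.945 2.444 -0.285
v 1.394 3.573 0.816
v 1.323 2.94 -0.948
v 1.771 4.07 0.153
v 2.169 1.77 -0.093
v 2.617 2.9 1.008
v 2.546 2.267 -0.756
v 2.995 3.396 0.345
f 2 4 1
f 5 2 1
f 1 4 3
f 3 5 1
f 2 8 4
f 6 2 5
f 6 8 2
f 4 8 3
f 7 5 3
f 3 8 7
f 7 6 5
f 8 6 7
f 9 46 25
f 46 20 49
f 25 49 14
f 46 49 25
f 9 25 21
f 25 14 26
f 21 26 10
f 25 26 21
f 9 21 30
f 21 10 31
f 30 31 16
f 21 31 30
f 9 30 42
f 30 16 45
f 42 45 19
f 30 45 42
f 9 42 46
f 42 19 50
f 46 50 20
f 42 50 46
f 10 26 37
f 26 14 40
f 37 40 18
f 26 40 37
f 14 49 27
f 49 20 48
f 27 48 13
f 49 48 27
f 20 50 47
f 50 19 43
f 47 43 11
f 50 43 47
f 19 45 44
f 45 16 32
f 44 32 15
f 45 32 44
f 16 31 36
f 31 10 33
f 36 33 17
f 31 33 36
f 12 38 24
f 38 18 39
f 24 39 13
f 38 39 24
f 12 24 22
f 24 13 23
f 22 23 11
f 24 23 22
f 12 22 29
f 22 11 28
f 29 28 15
f 22 28 29
f 12 29 34
f 29 15 35
f 34 35 17
f 29 35 34
f 12 34 38
f 34 17 41
f 38 41 18
f 34 41 38
f 13 39 27
f 39 18 40
f 27 40 14
f 39 40 27
f 11 23 47
f 23 13 48
f 47 48 20
f 23 48 47
f 15 28 44
f 28 11 43
f 44 43 19
f 28 43 44
f 17 35 36
f 35 15 32
f 36 32 16
f 35 32 36
f 18 41 37
f 41 17 33
f 37 33 10
f 41 33 37
f 52 51 54
f 52 54 53
f 54 51 55
f 54 55 53
f 55 51 56
f 55 56 53
f 56 51 57
f 56 57 53
f 57 51 58
f 57 58 53
f 58 51 59
f 58 59 53
f 59 51 60
f 59 60 53
f 60 51 61
f 60 61 53
f 61 51 62
f 61 62 53
f 62 51 63
f 62 63 53
f 63 51 64
f 63 64 53
f 64 51 65
f 64 65 53
f 65 51 52
f 65 52 53
f 67 69 66
f 70 67 66
f 66 69 68
f 68 70 66
f 67 73 69
f 71 67 70
f 71 73 67
f 69 73 68
f 72 70 68
f 68 73 72
f 72 71 70
f 73 71 72



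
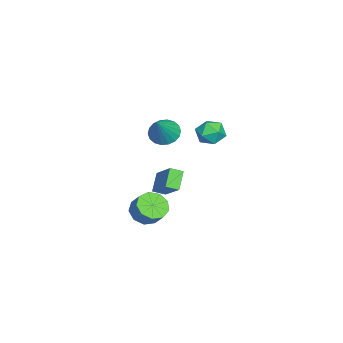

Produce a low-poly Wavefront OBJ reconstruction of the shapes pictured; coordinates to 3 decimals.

v 0.755 0.577 2.86
v 1.437 0.536 2.259
v 2.065 0.403 4.36
v 1.406 0.933 2.333
v 1.245 1.26 2.511
v 0.988 1.451 2.758
v 0.684 1.469 3.025
v 0.394 1.311 3.26
v 0.176 1.007 3.415
v 0.072 0.618 3.46
v 0.104 0.221 3.387
v 0.264 -0.105 3.209
v 0.522 -0.296 2.961
v 0.825 -0.315 2.694
v 1.115 -0.156 2.46
v 1.333 0.148 2.304
v -1.103 3.398 2.811
v -0.191 3.38 2.599
v -1.369 2.34 1.761
v -0.457 2.322 1.549
v -0.752 1.992 2.374
v -0.588 2.646 3.022
v -0.972 3.074 1.338
v -0.808 3.728 1.986
v -0.111 3.18 1.688
v 0.025 2.511 2.328
v -1.585 3.209 2.032
v -1.449 2.54 2.672
v -0.863 0.341 -3.156
v -0.624 -0.373 -2.831
v -1.848 0.417 -2.265
v -1.609 -0.297 -1.94
v 0.349 1.317 -1.9
v 0.588 0.603 -1.575
v -0.636 1.393 -1.009
v -0.397 0.679 -0.684
v -0.1 -0.687 -4.168
v 0.31 -0.056 -4.811
v 0.831 0.498 -3.935
v 0.42 -0.133 -3.292
v -0.29 0.181 -4.605
v 0.231 0.735 -3.729
v -0.801 0.012 -4.194
v -0.28 0.566 -3.318
v -0.984 -0.484 -3.771
v -0.464 0.07 -2.895
v -0.754 -1.075 -3.534
v -0.233 -0.521 -2.658
v -0.218 -1.485 -3.594
v 0.303 -0.931 -2.717
v 0.373 -1.521 -3.922
v 0.894 -0.967 -3.046
v 0.743 -1.167 -4.365
v 1.263 -0.613 -3.489
v 0.718 -0.589 -4.717
v 1.239 -0.034 -3.841
f 2 1 4
f 2 4 3
f 4 1 5
f 4 5 3
f 5 1 6
f 5 6 3
f 6 1 7
f 6 7 3
f 7 1 8
f 7 8 3
f 8 1 9
f 8 9 3
f 9 1 10
f 9 10 3
f 10 1 11
f 10 11 3
f 11 1 12
f 11 12 3
f 12 1 13
f 12 13 3
f 13 1 14
f 13 14 3
f 14 1 15
f 14 15 3
f 15 1 16
f 15 16 3
f 16 1 2
f 16 2 3
f 17 28 22
f 17 22 18
f 17 18 24
f 17 24 27
f 17 27 28
f 18 22 26
f 22 28 21
f 28 27 19
f 27 24 23
f 24 18 25
f 20 26 21
f 20 21 19
f 20 19 23
f 20 23 25
f 20 25 26
f 21 26 22
f 19 21 28
f 23 19 27
f 25 23 24
f 26 25 18
f 30 32 29
f 33 30 29
f 29 32 31
f 31 33 29
f 30 36 32
f 34 30 33
f 34 36 30
f 32 36 31
f 35 33 31
f 31 36 35
f 35 34 33
f 36 34 35
f 38 37 41
f 38 41 39
f 39 41 42
f 39 42 40
f 41 37 43
f 41 43 42
f 42 43 44
f 42 44 40
f 43 37 45
f 43 45 44
f 44 45 46
f 44 46 40
f 45 37 47
f 45 47 46
f 46 47 48
f 46 48 40
f 47 37 49
f 47 49 48
f 48 49 50
f 48 50 40
f 49 37 51
f 49 51 50
f 50 51 52
f 50 52 40
f 51 37 53
f 51 53 52
f 52 53 54
f 52 54 40
f 53 37 55
f 53 55 54
f 54 55 56
f 54 56 40
f 55 37 38
f 55 38 56
f 56 38 39
f 56 39 40



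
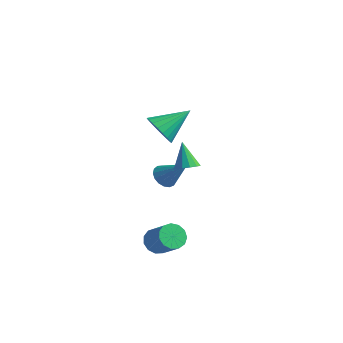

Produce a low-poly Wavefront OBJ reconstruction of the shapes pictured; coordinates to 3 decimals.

v -2.507 2.45 -4.544
v -2.079 2.88 -5.018
v -1.133 2.61 -3.156
v -2.288 3.126 -4.84
v -2.547 3.217 -4.594
v -2.797 3.132 -4.336
v -2.98 2.891 -4.126
v -3.056 2.549 -4.012
v -3.005 2.184 -4.02
v -2.841 1.88 -4.147
v -2.6 1.706 -4.366
v -2.338 1.703 -4.625
v -2.115 1.871 -4.866
v -1.982 2.171 -5.033
v -1.969 2.535 -5.087
v -0.643 -0.436 1.094
v 0.227 -0.907 1.104
v 0.163 1.076 2.106
v 0.253 -0.688 0.756
v 0.123 -0.425 0.467
v -0.139 -0.164 0.286
v -0.488 0.05 0.245
v -0.864 0.18 0.351
v -1.202 0.203 0.585
v -1.443 0.116 0.907
v -1.546 -0.066 1.261
v -1.493 -0.313 1.587
v -1.293 -0.58 1.827
v -0.98 -0.823 1.94
v -0.609 -0.999 1.907
v -0.244 -1.077 1.734
v 0.052 -1.045 1.449
v 1.68 -3.631 -4.36
v 2.156 -3.791 -4.944
v 3.335 -4.089 -3.905
v 2.86 -3.929 -3.32
v 2.195 -3.365 -4.867
v 3.374 -3.663 -3.828
v 2.071 -3.025 -4.629
v 3.25 -3.323 -3.589
v 1.823 -2.876 -4.305
v 3.002 -3.174 -3.266
v 1.53 -2.968 -3.999
v 2.709 -3.266 -2.959
v 1.284 -3.269 -3.807
v 2.464 -3.568 -2.767
v 1.165 -3.686 -3.791
v 2.344 -3.984 -2.751
v 1.209 -4.085 -3.955
v 2.388 -4.383 -2.915
v 1.402 -4.34 -4.248
v 2.581 -4.638 -3.208
v 1.684 -4.37 -4.576
v 2.863 -4.668 -3.537
v 1.965 -4.165 -4.836
v 3.144 -4.463 -3.796
v 3.763 -3.993 1.95
v 4.301 -3.695 2.123
v 3.097 -3.527 3.21
v 4.11 -3.456 1.934
v 3.807 -3.387 1.749
v 3.491 -3.511 1.628
v 3.261 -3.789 1.609
v 3.19 -4.131 1.698
v 3.301 -4.429 1.867
v 3.559 -4.589 2.063
v 3.881 -4.56 2.222
v 4.166 -4.351 2.295
v 4.322 -4.029 2.258
f 2 1 4
f 2 4 3
f 4 1 5
f 4 5 3
f 5 1 6
f 5 6 3
f 6 1 7
f 6 7 3
f 7 1 8
f 7 8 3
f 8 1 9
f 8 9 3
f 9 1 10
f 9 10 3
f 10 1 11
f 10 11 3
f 11 1 12
f 11 12 3
f 12 1 13
f 12 13 3
f 13 1 14
f 13 14 3
f 14 1 15
f 14 15 3
f 15 1 2
f 15 2 3
f 17 16 19
f 17 19 18
f 19 16 20
f 19 20 18
f 20 16 21
f 20 21 18
f 21 16 22
f 21 22 18
f 22 16 23
f 22 23 18
f 23 16 24
f 23 24 18
f 24 16 25
f 24 25 18
f 25 16 26
f 25 26 18
f 26 16 27
f 26 27 18
f 27 16 28
f 27 28 18
f 28 16 29
f 28 29 18
f 29 16 30
f 29 30 18
f 30 16 31
f 30 31 18
f 31 16 32
f 31 32 18
f 32 16 17
f 32 17 18
f 34 33 37
f 34 37 35
f 35 37 38
f 35 38 36
f 37 33 39
f 37 39 38
f 38 39 40
f 38 40 36
f 39 33 41
f 39 41 40
f 40 41 42
f 40 42 36
f 41 33 43
f 41 43 42
f 42 43 44
f 42 44 36
f 43 33 45
f 43 45 44
f 44 45 46
f 44 46 36
f 45 33 47
f 45 47 46
f 46 47 48
f 46 48 36
f 47 33 49
f 47 49 48
f 48 49 50
f 48 50 36
f 49 33 51
f 49 51 50
f 50 51 52
f 50 52 36
f 51 33 53
f 51 53 52
f 52 53 54
f 52 54 36
f 53 33 55
f 53 55 54
f 54 55 56
f 54 56 36
f 55 33 34
f 55 34 56
f 56 34 35
f 56 35 36
f 58 57 60
f 58 60 59
f 60 57 61
f 60 61 59
f 61 57 62
f 61 62 59
f 62 57 63
f 62 63 59
f 63 57 64
f 63 64 59
f 64 57 65
f 64 65 59
f 65 57 66
f 65 66 59
f 66 57 67
f 66 67 59
f 67 57 68
f 67 68 59
f 68 57 69
f 68 69 59
f 69 57 58
f 69 58 59



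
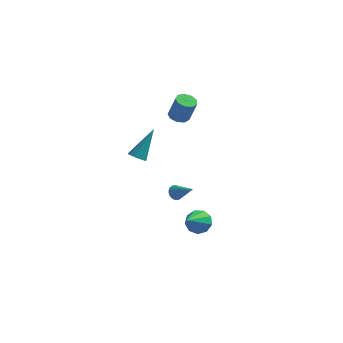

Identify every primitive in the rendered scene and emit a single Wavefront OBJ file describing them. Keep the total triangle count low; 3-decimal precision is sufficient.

v -0.369 2.967 -2.851
v -0.02 3.178 -3.174
v 0.749 2.433 -1.989
v -0.048 3.33 -3.042
v -0.126 3.426 -2.882
v -0.241 3.453 -2.716
v -0.375 3.406 -2.572
v -0.508 3.292 -2.47
v -0.62 3.129 -2.426
v -0.694 2.941 -2.446
v -0.718 2.757 -2.529
v -0.69 2.605 -2.66
v -0.612 2.509 -2.821
v -0.497 2.482 -2.986
v -0.363 2.529 -3.131
v -0.23 2.643 -3.233
v -0.118 2.806 -3.277
v -0.044 2.994 -3.256
v -1.86 0.238 1.744
v -1.377 0.338 1.479
v -1.22 1.422 3.356
v -1.635 0.604 1.385
v -1.998 0.7 1.46
v -2.297 0.579 1.667
v -2.391 0.298 1.91
v -2.236 -0.011 2.076
v -1.905 -0.203 2.086
v -1.553 -0.19 1.937
v -1.344 0.024 1.697
v 1.271 1.645 -4.114
v 1.845 1.209 -4.504
v 0.929 0.115 -2.906
v 2.076 1.493 -4.079
v 1.93 1.848 -3.67
v 1.476 2.109 -3.469
v 0.926 2.152 -3.57
v 0.537 1.959 -3.925
v 0.492 1.619 -4.369
v 0.812 1.291 -4.693
v 1.346 1.129 -4.747
v -0.446 3.958 2.925
v 0.047 4.343 2.793
v 0.52 4.227 4.222
v 0.026 3.842 4.355
v -0.296 4.58 2.926
v 0.177 4.464 4.355
v -0.71 4.526 3.059
v -0.237 4.41 4.488
v -1 4.206 3.129
v -0.527 4.09 4.558
v -1.032 3.77 3.104
v -0.559 3.654 4.533
v -0.789 3.422 2.995
v -0.317 3.306 4.425
v -0.387 3.325 2.854
v 0.086 3.209 4.283
v -0.012 3.524 2.746
v 0.461 3.408 4.176
v 0.16 3.926 2.722
v 0.633 3.81 4.151
f 2 1 4
f 2 4 3
f 4 1 5
f 4 5 3
f 5 1 6
f 5 6 3
f 6 1 7
f 6 7 3
f 7 1 8
f 7 8 3
f 8 1 9
f 8 9 3
f 9 1 10
f 9 10 3
f 10 1 11
f 10 11 3
f 11 1 12
f 11 12 3
f 12 1 13
f 12 13 3
f 13 1 14
f 13 14 3
f 14 1 15
f 14 15 3
f 15 1 16
f 15 16 3
f 16 1 17
f 16 17 3
f 17 1 18
f 17 18 3
f 18 1 2
f 18 2 3
f 20 19 22
f 20 22 21
f 22 19 23
f 22 23 21
f 23 19 24
f 23 24 21
f 24 19 25
f 24 25 21
f 25 19 26
f 25 26 21
f 26 19 27
f 26 27 21
f 27 19 28
f 27 28 21
f 28 19 29
f 28 29 21
f 29 19 20
f 29 20 21
f 31 30 33
f 31 33 32
f 33 30 34
f 33 34 32
f 34 30 35
f 34 35 32
f 35 30 36
f 35 36 32
f 36 30 37
f 36 37 32
f 37 30 38
f 37 38 32
f 38 30 39
f 38 39 32
f 39 30 40
f 39 40 32
f 40 30 31
f 40 31 32
f 42 41 45
f 42 45 43
f 43 45 46
f 43 46 44
f 45 41 47
f 45 47 46
f 46 47 48
f 46 48 44
f 47 41 49
f 47 49 48
f 48 49 50
f 48 50 44
f 49 41 51
f 49 51 50
f 50 51 52
f 50 52 44
f 51 41 53
f 51 53 52
f 52 53 54
f 52 54 44
f 53 41 55
f 53 55 54
f 54 55 56
f 54 56 44
f 55 41 57
f 55 57 56
f 56 57 58
f 56 58 44
f 57 41 59
f 57 59 58
f 58 59 60
f 58 60 44
f 59 41 42
f 59 42 60
f 60 42 43
f 60 43 44



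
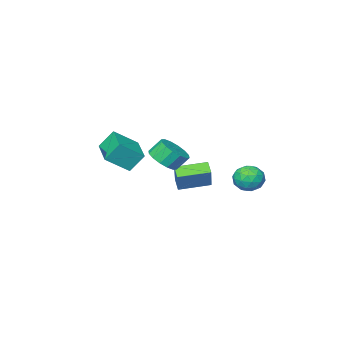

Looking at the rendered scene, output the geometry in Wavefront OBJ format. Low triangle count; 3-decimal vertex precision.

v -3.203 0.937 -2.838
v -2.558 0.22 -2.757
v -4.302 0.02 -2.203
v -3.657 -0.697 -2.122
v -3.573 0.094 -1.572
v -2.894 0.661 -1.964
v -3.966 -0.421 -2.996
v -3.287 0.146 -3.388
v -3.03 -0.619 -2.855
v -2.787 -0.3 -1.974
v -4.073 0.54 -2.986
v -3.83 0.859 -2.105
v -2.784 0.659 -2.853
v -4.076 -0.419 -2.107
v -4.026 0.046 -1.783
v -3.647 -0.375 -1.736
v -2.982 0.918 -2.387
v -2.603 0.497 -2.339
v -3.199 0.423 -1.643
v -4.257 -0.257 -2.621
v -3.878 -0.678 -2.573
v -3.213 0.615 -3.224
v -2.834 0.194 -3.177
v -3.661 -0.183 -3.317
v -2.682 -0.255 -2.863
v -3.328 -0.794 -2.49
v -3.51 -0.632 -3.004
v -3.111 -0.299 -3.234
v -2.54 -0.068 -2.345
v -3.185 -0.607 -1.972
v -3.136 -0.142 -1.649
v -2.737 0.191 -1.879
v -2.817 -0.561 -2.403
v -3.675 0.847 -2.988
v -4.32 0.308 -2.615
v -4.123 0.049 -3.081
v -3.724 0.382 -3.311
v -3.532 1.034 -2.47
v -4.178 0.495 -2.097
v -3.749 0.539 -1.726
v -3.35 0.872 -1.956
v -4.043 0.801 -2.557
v -3.115 -2.787 -3.874
v -3.383 -3.42 -3.357
v -2.392 -1.903 -2.419
v -2.66 -2.536 -1.901
v -1.46 -3.704 -4.139
v -1.728 -4.337 -3.621
v -0.737 -2.82 -2.683
v -1.005 -3.453 -2.166
v 1.765 -0.799 -0.128
v 2.458 -0.127 0.04
v 1.888 0.251 0.876
v 1.195 -0.421 0.708
v 2.134 0.095 -0.281
v 1.565 0.474 0.555
v 1.712 0.078 -0.561
v 1.142 0.457 0.275
v 1.303 -0.174 -0.725
v 0.734 0.204 0.111
v 1.018 -0.594 -0.729
v 0.449 -0.216 0.107
v 0.934 -1.069 -0.572
v 0.364 -0.69 0.264
v 1.072 -1.471 -0.296
v 0.502 -1.093 0.54
v 1.395 -1.694 0.025
v 0.826 -1.315 0.861
v 1.818 -1.677 0.305
v 1.248 -1.298 1.141
v 2.226 -1.424 0.469
v 1.657 -1.046 1.305
v 2.511 -1.004 0.473
v 1.942 -0.626 1.309
v 2.596 -0.53 0.316
v 2.026 -0.151 1.152
v 1.951 -2.763 0.595
v 3.205 -3.27 1.574
v 2.856 -0.912 0.395
v 4.11 -1.419 1.375
v 2.61 -3.201 -0.475
v 3.864 -3.708 0.505
v 3.515 -1.35 -0.674
v 4.769 -1.857 0.305
f 1 38 17
f 38 12 41
f 17 41 6
f 38 41 17
f 1 17 13
f 17 6 18
f 13 18 2
f 17 18 13
f 1 13 22
f 13 2 23
f 22 23 8
f 13 23 22
f 1 22 34
f 22 8 37
f 34 37 11
f 22 37 34
f 1 34 38
f 34 11 42
f 38 42 12
f 34 42 38
f 2 18 29
f 18 6 32
f 29 32 10
f 18 32 29
f 6 41 19
f 41 12 40
f 19 40 5
f 41 40 19
f 12 42 39
f 42 11 35
f 39 35 3
f 42 35 39
f 11 37 36
f 37 8 24
f 36 24 7
f 37 24 36
f 8 23 28
f 23 2 25
f 28 25 9
f 23 25 28
f 4 30 16
f 30 10 31
f 16 31 5
f 30 31 16
f 4 16 14
f 16 5 15
f 14 15 3
f 16 15 14
f 4 14 21
f 14 3 20
f 21 20 7
f 14 20 21
f 4 21 26
f 21 7 27
f 26 27 9
f 21 27 26
f 4 26 30
f 26 9 33
f 30 33 10
f 26 33 30
f 5 31 19
f 31 10 32
f 19 32 6
f 31 32 19
f 3 15 39
f 15 5 40
f 39 40 12
f 15 40 39
f 7 20 36
f 20 3 35
f 36 35 11
f 20 35 36
f 9 27 28
f 27 7 24
f 28 24 8
f 27 24 28
f 10 33 29
f 33 9 25
f 29 25 2
f 33 25 29
f 44 46 43
f 47 44 43
f 43 46 45
f 45 47 43
f 44 50 46
f 48 44 47
f 48 50 44
f 46 50 45
f 49 47 45
f 45 50 49
f 49 48 47
f 50 48 49
f 52 51 55
f 52 55 53
f 53 55 56
f 53 56 54
f 55 51 57
f 55 57 56
f 56 57 58
f 56 58 54
f 57 51 59
f 57 59 58
f 58 59 60
f 58 60 54
f 59 51 61
f 59 61 60
f 60 61 62
f 60 62 54
f 61 51 63
f 61 63 62
f 62 63 64
f 62 64 54
f 63 51 65
f 63 65 64
f 64 65 66
f 64 66 54
f 65 51 67
f 65 67 66
f 66 67 68
f 66 68 54
f 67 51 69
f 67 69 68
f 68 69 70
f 68 70 54
f 69 51 71
f 69 71 70
f 70 71 72
f 70 72 54
f 71 51 73
f 71 73 72
f 72 73 74
f 72 74 54
f 73 51 75
f 73 75 74
f 74 75 76
f 74 76 54
f 75 51 52
f 75 52 76
f 76 52 53
f 76 53 54
f 78 80 77
f 81 78 77
f 77 80 79
f 79 81 77
f 78 84 80
f 82 78 81
f 82 84 78
f 80 84 79
f 83 81 79
f 79 84 83
f 83 82 81
f 84 82 83



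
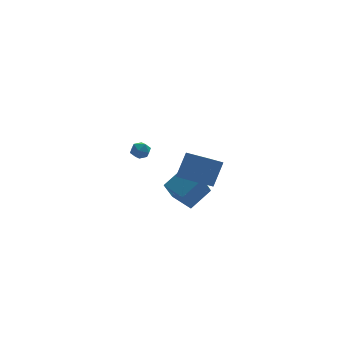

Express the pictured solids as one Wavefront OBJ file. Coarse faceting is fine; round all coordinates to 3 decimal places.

v -1.735 -1.819 -1.875
v -2.461 -3.017 -0.192
v -2.55 -0.735 -1.455
v -3.276 -1.933 0.228
v -0.484 -1.247 -0.928
v -1.21 -2.445 0.755
v -1.299 -0.163 -0.508
v -2.025 -1.361 1.175
v -3.89 3.521 0.612
v -3.369 3.922 0.467
v -3.691 2.938 -0.287
v -3.17 3.339 -0.432
v -3.138 2.924 0.097
v -3.261 3.284 0.652
v -3.799 3.576 -0.472
v -3.922 3.936 0.083
v -3.313 3.956 -0.203
v -2.905 3.553 0.149
v -4.155 3.307 0.031
v -3.747 2.904 0.383
v -2.989 -3.789 1.925
v -2.303 -3.132 3.31
v -2.091 -3.357 1.275
v -1.405 -2.7 2.66
v -2.095 -5.26 2.18
v -1.409 -4.603 3.565
v -1.197 -4.828 1.53
v -0.511 -4.171 2.915
f 2 4 1
f 5 2 1
f 1 4 3
f 3 5 1
f 2 8 4
f 6 2 5
f 6 8 2
f 4 8 3
f 7 5 3
f 3 8 7
f 7 6 5
f 8 6 7
f 9 20 14
f 9 14 10
f 9 10 16
f 9 16 19
f 9 19 20
f 10 14 18
f 14 20 13
f 20 19 11
f 19 16 15
f 16 10 17
f 12 18 13
f 12 13 11
f 12 11 15
f 12 15 17
f 12 17 18
f 13 18 14
f 11 13 20
f 15 11 19
f 17 15 16
f 18 17 10
f 22 24 21
f 25 22 21
f 21 24 23
f 23 25 21
f 22 28 24
f 26 22 25
f 26 28 22
f 24 28 23
f 27 25 23
f 23 28 27
f 27 26 25
f 28 26 27



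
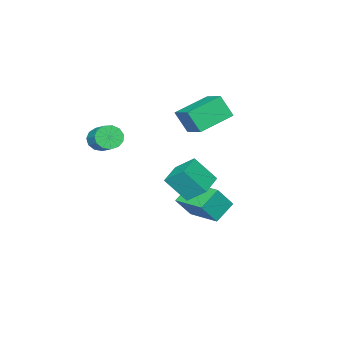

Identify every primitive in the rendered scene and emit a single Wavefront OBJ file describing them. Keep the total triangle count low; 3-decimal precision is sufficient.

v 3.388 -1.825 1.555
v 3.571 -1.521 0.975
v 4.035 -0.37 1.726
v 3.852 -0.675 2.305
v 3.208 -1.417 1.041
v 3.673 -0.267 1.792
v 2.902 -1.443 1.27
v 3.367 -0.293 2.021
v 2.75 -1.591 1.59
v 3.215 -0.44 2.341
v 2.801 -1.812 1.898
v 3.266 -0.662 2.649
v 3.038 -2.038 2.097
v 3.502 -0.888 2.848
v 3.386 -2.196 2.124
v 3.85 -1.046 2.875
v 3.734 -2.237 1.97
v 4.199 -1.086 2.721
v 3.973 -2.146 1.684
v 4.437 -0.996 2.435
v 4.026 -1.954 1.357
v 4.49 -0.804 2.108
v 3.876 -1.721 1.093
v 4.34 -0.57 1.843
v -1.129 0.347 -3.079
v -0.425 0.063 -2.011
v -1 2.257 -2.656
v -0.297 1.972 -1.588
v -0.043 0.428 -3.772
v 0.66 0.143 -2.704
v 0.085 2.337 -3.349
v 0.789 2.053 -2.281
v -3.157 -0.952 1.135
v -2.906 -1.57 2.262
v -2.787 0.347 1.766
v -2.536 -0.272 2.893
v -1.324 -1.208 0.587
v -1.073 -1.827 1.714
v -0.954 0.09 1.218
v -0.703 -0.528 2.345
v 0.196 1.163 -1.555
v 0.785 0.287 -0.393
v -0.111 2.108 -0.686
v 0.478 1.232 0.475
v 1.362 1.708 -1.735
v 1.951 0.832 -0.574
v 1.055 2.653 -0.867
v 1.644 1.777 0.295
f 2 1 5
f 2 5 3
f 3 5 6
f 3 6 4
f 5 1 7
f 5 7 6
f 6 7 8
f 6 8 4
f 7 1 9
f 7 9 8
f 8 9 10
f 8 10 4
f 9 1 11
f 9 11 10
f 10 11 12
f 10 12 4
f 11 1 13
f 11 13 12
f 12 13 14
f 12 14 4
f 13 1 15
f 13 15 14
f 14 15 16
f 14 16 4
f 15 1 17
f 15 17 16
f 16 17 18
f 16 18 4
f 17 1 19
f 17 19 18
f 18 19 20
f 18 20 4
f 19 1 21
f 19 21 20
f 20 21 22
f 20 22 4
f 21 1 23
f 21 23 22
f 22 23 24
f 22 24 4
f 23 1 2
f 23 2 24
f 24 2 3
f 24 3 4
f 26 28 25
f 29 26 25
f 25 28 27
f 27 29 25
f 26 32 28
f 30 26 29
f 30 32 26
f 28 32 27
f 31 29 27
f 27 32 31
f 31 30 29
f 32 30 31
f 34 36 33
f 37 34 33
f 33 36 35
f 35 37 33
f 34 40 36
f 38 34 37
f 38 40 34
f 36 40 35
f 39 37 35
f 35 40 39
f 39 38 37
f 40 38 39
f 42 44 41
f 45 42 41
f 41 44 43
f 43 45 41
f 42 48 44
f 46 42 45
f 46 48 42
f 44 48 43
f 47 45 43
f 43 48 47
f 47 46 45
f 48 46 47



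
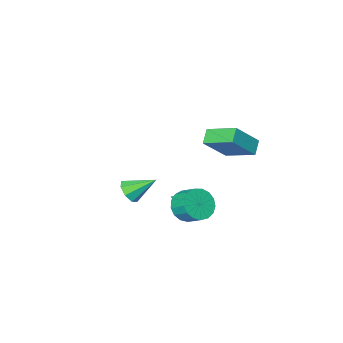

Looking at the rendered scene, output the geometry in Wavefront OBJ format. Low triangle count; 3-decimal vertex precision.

v 1.903 -4.243 -3.331
v 2.442 -4.216 -2.781
v 0.897 -3.317 -2.389
v 2.49 -3.773 -3.166
v 2.195 -3.604 -3.647
v 1.728 -3.81 -3.943
v 1.365 -4.269 -3.88
v 1.316 -4.713 -3.496
v 1.612 -4.881 -3.014
v 2.078 -4.676 -2.718
v 1.36 0.586 -2.127
v 1.87 0.764 -2.717
v 2.78 0.414 -0.953
v 1.795 1.083 -2.579
v 1.633 1.304 -2.352
v 1.418 1.383 -2.079
v 1.191 1.304 -1.817
v 0.997 1.082 -1.615
v 0.876 0.763 -1.516
v 0.85 0.409 -1.537
v 0.926 0.089 -1.675
v 1.088 -0.132 -1.903
v 1.303 -0.21 -2.175
v 1.53 -0.131 -2.437
v 1.723 0.09 -2.639
v 1.845 0.409 -2.739
v 2.952 1.867 -0.793
v 3.653 1.611 -0.255
v 3.549 2.477 0.292
v 2.848 2.733 -0.247
v 3.846 1.838 -0.579
v 3.742 2.705 -0.032
v 3.835 2.072 -0.952
v 3.731 2.939 -0.405
v 3.621 2.259 -1.288
v 3.517 3.126 -0.742
v 3.254 2.356 -1.512
v 3.15 3.223 -0.965
v 2.818 2.341 -1.57
v 2.714 3.208 -1.023
v 2.412 2.217 -1.451
v 2.309 3.084 -0.904
v 2.13 2.013 -1.181
v 2.027 2.88 -0.634
v 2.037 1.775 -0.822
v 1.933 2.642 -0.276
v 2.153 1.559 -0.457
v 2.049 2.425 0.09
v 2.452 1.413 -0.169
v 2.348 2.279 0.378
v 2.865 1.371 -0.024
v 2.762 2.237 0.523
v 3.299 1.442 -0.055
v 3.195 2.309 0.492
v -0.236 1.065 2.091
v 1.124 1.034 3.418
v -0.783 2.583 2.686
v 0.576 2.553 4.013
v 0.324 1.487 1.527
v 1.683 1.457 2.854
v -0.224 3.006 2.122
v 1.136 2.975 3.449
f 2 1 4
f 2 4 3
f 4 1 5
f 4 5 3
f 5 1 6
f 5 6 3
f 6 1 7
f 6 7 3
f 7 1 8
f 7 8 3
f 8 1 9
f 8 9 3
f 9 1 10
f 9 10 3
f 10 1 2
f 10 2 3
f 12 11 14
f 12 14 13
f 14 11 15
f 14 15 13
f 15 11 16
f 15 16 13
f 16 11 17
f 16 17 13
f 17 11 18
f 17 18 13
f 18 11 19
f 18 19 13
f 19 11 20
f 19 20 13
f 20 11 21
f 20 21 13
f 21 11 22
f 21 22 13
f 22 11 23
f 22 23 13
f 23 11 24
f 23 24 13
f 24 11 25
f 24 25 13
f 25 11 26
f 25 26 13
f 26 11 12
f 26 12 13
f 28 27 31
f 28 31 29
f 29 31 32
f 29 32 30
f 31 27 33
f 31 33 32
f 32 33 34
f 32 34 30
f 33 27 35
f 33 35 34
f 34 35 36
f 34 36 30
f 35 27 37
f 35 37 36
f 36 37 38
f 36 38 30
f 37 27 39
f 37 39 38
f 38 39 40
f 38 40 30
f 39 27 41
f 39 41 40
f 40 41 42
f 40 42 30
f 41 27 43
f 41 43 42
f 42 43 44
f 42 44 30
f 43 27 45
f 43 45 44
f 44 45 46
f 44 46 30
f 45 27 47
f 45 47 46
f 46 47 48
f 46 48 30
f 47 27 49
f 47 49 48
f 48 49 50
f 48 50 30
f 49 27 51
f 49 51 50
f 50 51 52
f 50 52 30
f 51 27 53
f 51 53 52
f 52 53 54
f 52 54 30
f 53 27 28
f 53 28 54
f 54 28 29
f 54 29 30
f 56 58 55
f 59 56 55
f 55 58 57
f 57 59 55
f 56 62 58
f 60 56 59
f 60 62 56
f 58 62 57
f 61 59 57
f 57 62 61
f 61 60 59
f 62 60 61



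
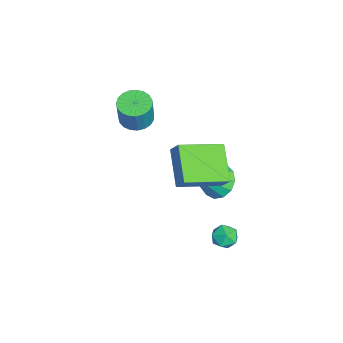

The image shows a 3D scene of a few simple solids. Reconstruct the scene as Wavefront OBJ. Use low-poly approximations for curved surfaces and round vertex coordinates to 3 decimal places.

v 1.928 1.022 -0.704
v 2.431 1.015 -1.085
v 1.649 0.105 -1.055
v 2.152 0.098 -1.436
v 2.229 0.053 -0.812
v 2.401 0.619 -0.595
v 1.679 0.501 -1.545
v 1.851 1.067 -1.328
v 2.277 0.693 -1.605
v 2.617 0.416 -1.152
v 1.463 0.704 -0.988
v 1.803 0.427 -0.535
v 3.193 -1.339 3.284
v 1.737 -1.613 4.234
v 2.527 0.408 2.767
v 1.071 0.134 3.717
v 3.549 -1.014 3.923
v 2.093 -1.288 4.873
v 2.883 0.733 3.406
v 1.427 0.459 4.356
v -2.469 -3.169 2.365
v -1.866 -2.783 2.179
v -1.428 -2.824 3.508
v -2.031 -3.211 3.695
v -2.065 -2.56 2.251
v -1.627 -2.601 3.58
v -2.334 -2.442 2.344
v -1.896 -2.483 3.673
v -2.626 -2.45 2.44
v -2.188 -2.491 3.769
v -2.891 -2.582 2.523
v -2.453 -2.624 3.852
v -3.083 -2.816 2.579
v -2.645 -2.858 3.908
v -3.169 -3.111 2.598
v -2.731 -3.153 3.927
v -3.134 -3.416 2.577
v -2.696 -3.458 3.906
v -2.984 -3.678 2.519
v -2.546 -3.72 3.848
v -2.744 -3.853 2.435
v -2.306 -3.894 3.764
v -2.458 -3.909 2.339
v -2.019 -3.95 3.668
v -2.173 -3.837 2.247
v -1.735 -3.878 3.576
v -1.939 -3.65 2.176
v -1.501 -3.691 3.505
v -1.797 -3.379 2.137
v -1.359 -3.421 3.467
v -1.771 -3.073 2.139
v -1.333 -3.114 3.468
v -0.07 0.266 0.48
v 0.699 0.484 0.191
v 0.69 -0.846 1.66
v 0.596 0.79 0.545
v 0.282 0.929 0.878
v -0.144 0.858 1.085
v -0.547 0.598 1.1
v -0.798 0.233 0.918
v -0.817 -0.121 0.597
v -0.6 -0.353 0.238
v -0.214 -0.389 -0.043
v 0.217 -0.216 -0.159
v 0.558 0.109 -0.071
f 1 12 6
f 1 6 2
f 1 2 8
f 1 8 11
f 1 11 12
f 2 6 10
f 6 12 5
f 12 11 3
f 11 8 7
f 8 2 9
f 4 10 5
f 4 5 3
f 4 3 7
f 4 7 9
f 4 9 10
f 5 10 6
f 3 5 12
f 7 3 11
f 9 7 8
f 10 9 2
f 14 16 13
f 17 14 13
f 13 16 15
f 15 17 13
f 14 20 16
f 18 14 17
f 18 20 14
f 16 20 15
f 19 17 15
f 15 20 19
f 19 18 17
f 20 18 19
f 22 21 25
f 22 25 23
f 23 25 26
f 23 26 24
f 25 21 27
f 25 27 26
f 26 27 28
f 26 28 24
f 27 21 29
f 27 29 28
f 28 29 30
f 28 30 24
f 29 21 31
f 29 31 30
f 30 31 32
f 30 32 24
f 31 21 33
f 31 33 32
f 32 33 34
f 32 34 24
f 33 21 35
f 33 35 34
f 34 35 36
f 34 36 24
f 35 21 37
f 35 37 36
f 36 37 38
f 36 38 24
f 37 21 39
f 37 39 38
f 38 39 40
f 38 40 24
f 39 21 41
f 39 41 40
f 40 41 42
f 40 42 24
f 41 21 43
f 41 43 42
f 42 43 44
f 42 44 24
f 43 21 45
f 43 45 44
f 44 45 46
f 44 46 24
f 45 21 47
f 45 47 46
f 46 47 48
f 46 48 24
f 47 21 49
f 47 49 48
f 48 49 50
f 48 50 24
f 49 21 51
f 49 51 50
f 50 51 52
f 50 52 24
f 51 21 22
f 51 22 52
f 52 22 23
f 52 23 24
f 54 53 56
f 54 56 55
f 56 53 57
f 56 57 55
f 57 53 58
f 57 58 55
f 58 53 59
f 58 59 55
f 59 53 60
f 59 60 55
f 60 53 61
f 60 61 55
f 61 53 62
f 61 62 55
f 62 53 63
f 62 63 55
f 63 53 64
f 63 64 55
f 64 53 65
f 64 65 55
f 65 53 54
f 65 54 55



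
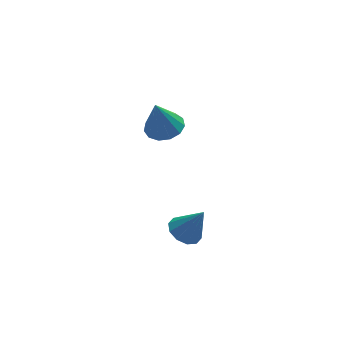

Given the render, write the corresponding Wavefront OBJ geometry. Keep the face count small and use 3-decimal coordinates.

v -2.073 3.278 0.354
v -1.55 2.512 0.424
v -2.507 3.142 2.106
v -1.235 2.917 0.533
v -1.186 3.436 0.586
v -1.419 3.905 0.565
v -1.859 4.175 0.477
v -2.367 4.161 0.35
v -2.782 3.866 0.224
v -2.972 3.385 0.14
v -2.876 2.87 0.123
v -2.526 2.485 0.18
v -2.031 2.351 0.292
v -2.53 -2.228 -1.628
v -1.884 -2.523 -2.019
v -1.79 -2.512 -0.192
v -1.816 -2.031 -1.957
v -2.02 -1.614 -1.769
v -2.419 -1.432 -1.528
v -2.86 -1.554 -1.325
v -3.175 -1.933 -1.238
v -3.243 -2.425 -1.3
v -3.039 -2.842 -1.487
v -2.64 -3.024 -1.729
v -2.199 -2.902 -1.931
f 2 1 4
f 2 4 3
f 4 1 5
f 4 5 3
f 5 1 6
f 5 6 3
f 6 1 7
f 6 7 3
f 7 1 8
f 7 8 3
f 8 1 9
f 8 9 3
f 9 1 10
f 9 10 3
f 10 1 11
f 10 11 3
f 11 1 12
f 11 12 3
f 12 1 13
f 12 13 3
f 13 1 2
f 13 2 3
f 15 14 17
f 15 17 16
f 17 14 18
f 17 18 16
f 18 14 19
f 18 19 16
f 19 14 20
f 19 20 16
f 20 14 21
f 20 21 16
f 21 14 22
f 21 22 16
f 22 14 23
f 22 23 16
f 23 14 24
f 23 24 16
f 24 14 25
f 24 25 16
f 25 14 15
f 25 15 16



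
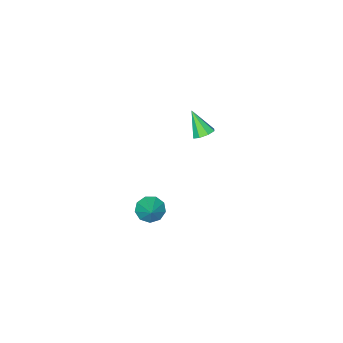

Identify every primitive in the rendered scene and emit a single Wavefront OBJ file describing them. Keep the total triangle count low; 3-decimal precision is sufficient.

v -3.523 -2.734 -3.148
v -2.908 -2.895 -3.226
v -3.617 -3.706 -1.892
v -2.965 -2.508 -2.931
v -3.349 -2.254 -2.763
v -3.835 -2.281 -2.82
v -4.138 -2.574 -3.07
v -4.081 -2.961 -3.365
v -3.697 -3.215 -3.533
v -3.211 -3.188 -3.475
v 3.638 0.447 -1.686
v 4.237 -0.016 -1.751
v 4.282 1.173 -0.914
v 4.258 0.354 -2.116
v 3.989 0.768 -2.279
v 3.556 1.031 -2.166
v 3.161 1.022 -1.828
v 2.989 0.743 -1.424
v 3.121 0.327 -1.142
v 3.495 -0.034 -1.116
v 3.936 -0.169 -1.356
f 2 1 4
f 2 4 3
f 4 1 5
f 4 5 3
f 5 1 6
f 5 6 3
f 6 1 7
f 6 7 3
f 7 1 8
f 7 8 3
f 8 1 9
f 8 9 3
f 9 1 10
f 9 10 3
f 10 1 2
f 10 2 3
f 12 11 14
f 12 14 13
f 14 11 15
f 14 15 13
f 15 11 16
f 15 16 13
f 16 11 17
f 16 17 13
f 17 11 18
f 17 18 13
f 18 11 19
f 18 19 13
f 19 11 20
f 19 20 13
f 20 11 21
f 20 21 13
f 21 11 12
f 21 12 13

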